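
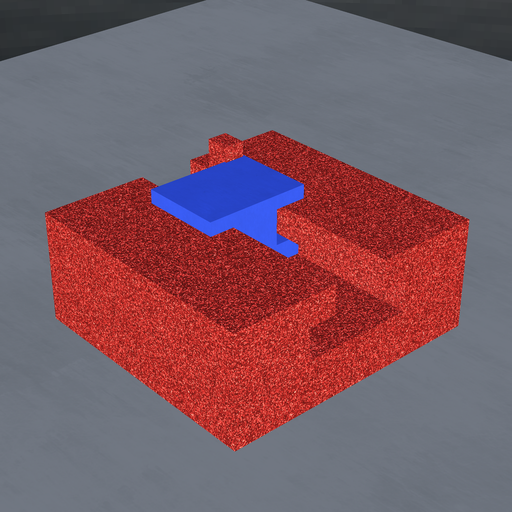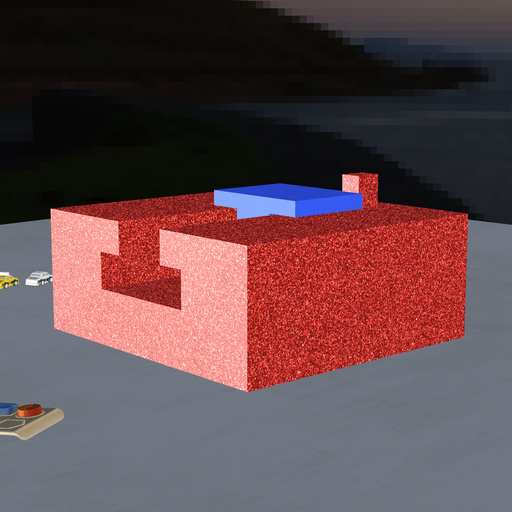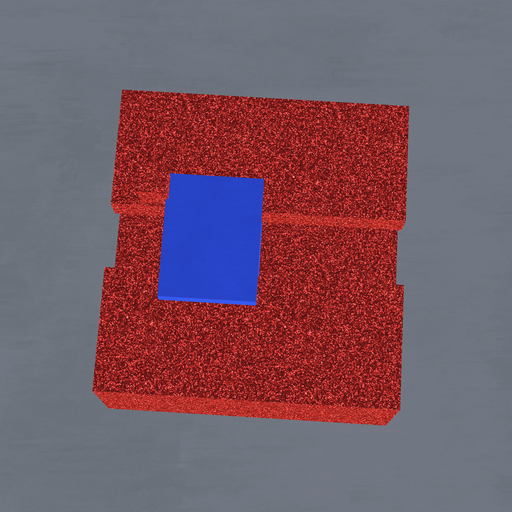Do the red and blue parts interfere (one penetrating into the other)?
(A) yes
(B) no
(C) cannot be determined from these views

(A) yes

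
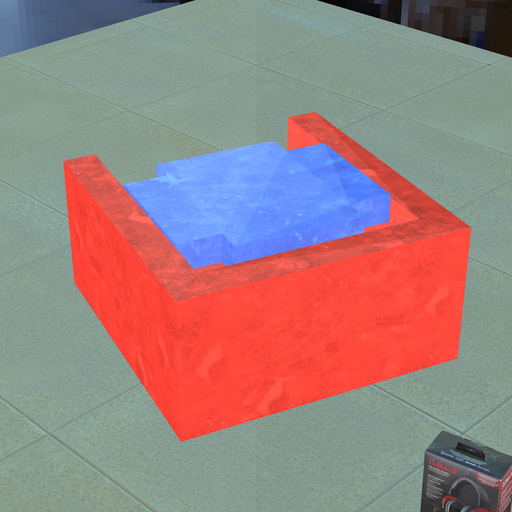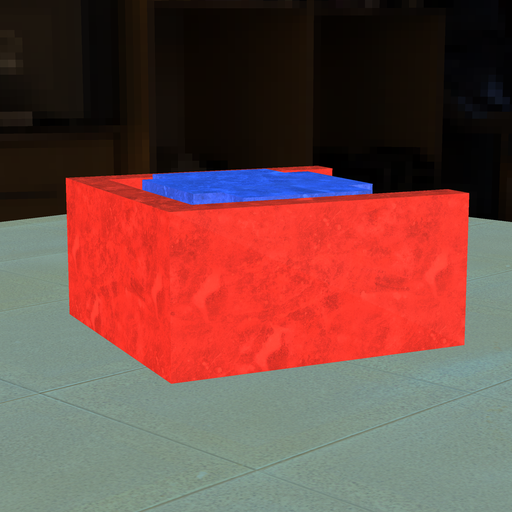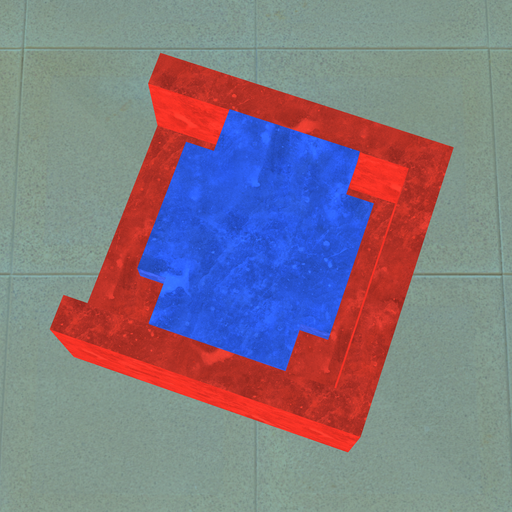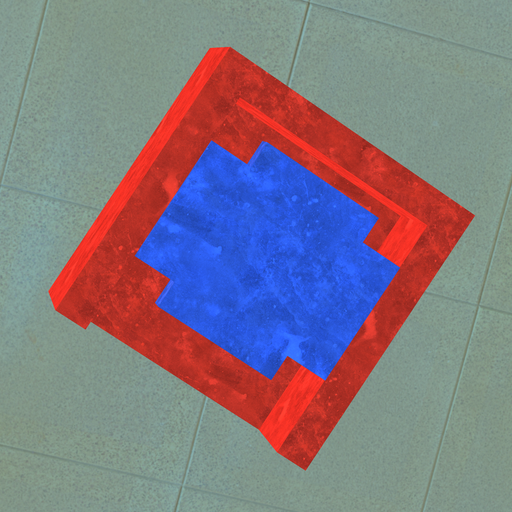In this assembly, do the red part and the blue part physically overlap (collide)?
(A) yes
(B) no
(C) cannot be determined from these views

(B) no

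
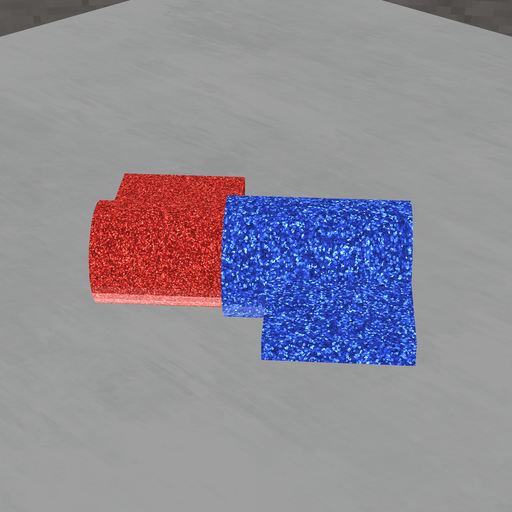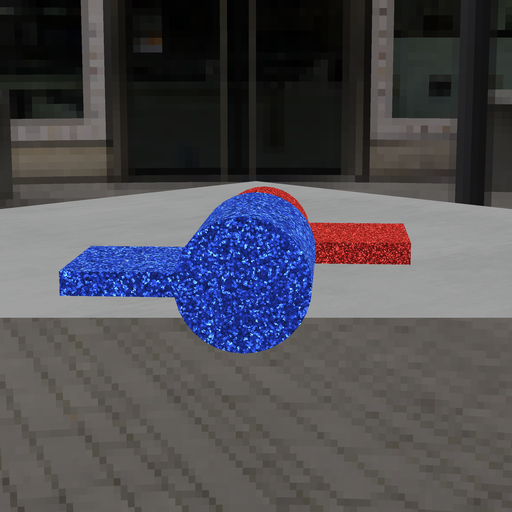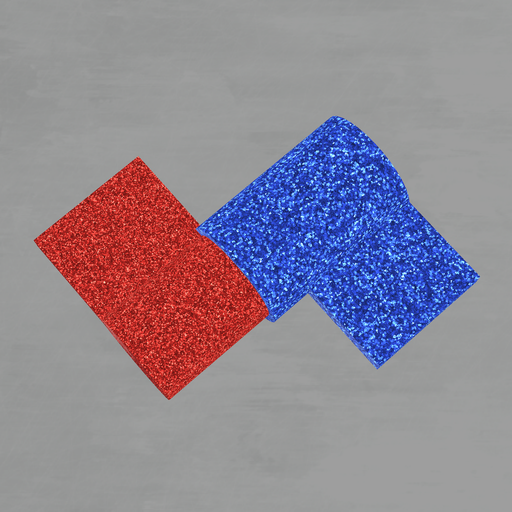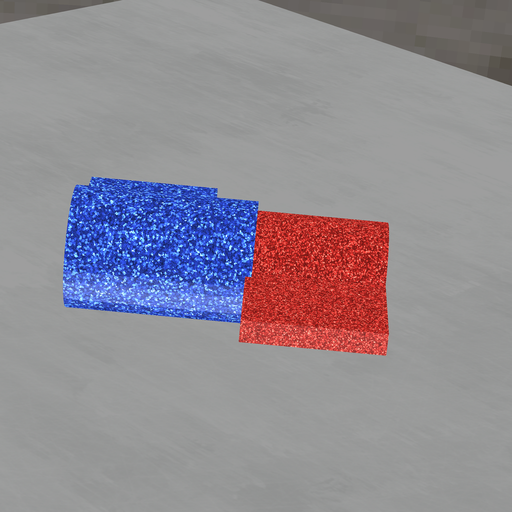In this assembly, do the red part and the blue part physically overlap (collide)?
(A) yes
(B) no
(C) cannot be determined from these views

(A) yes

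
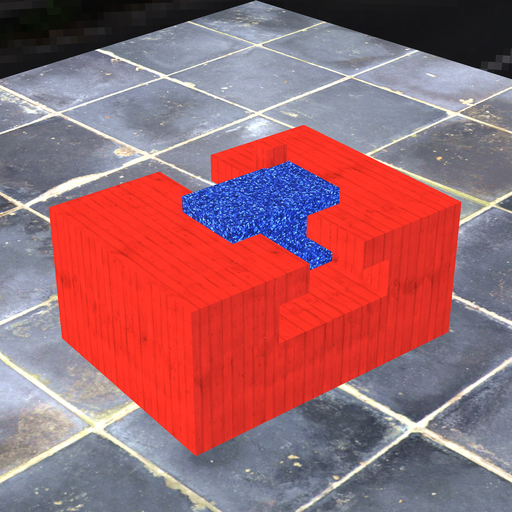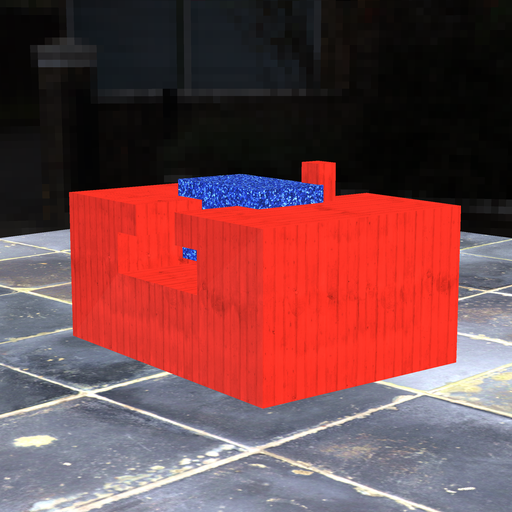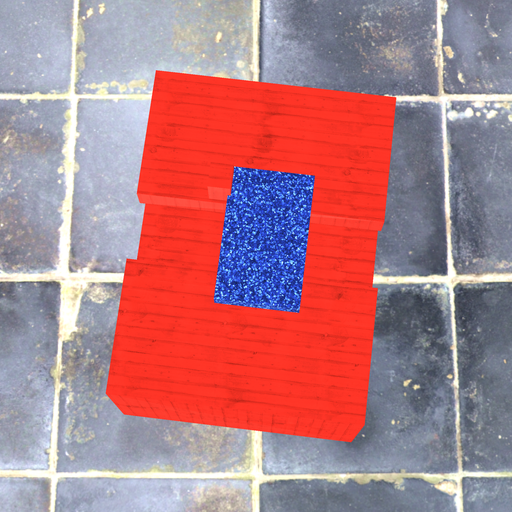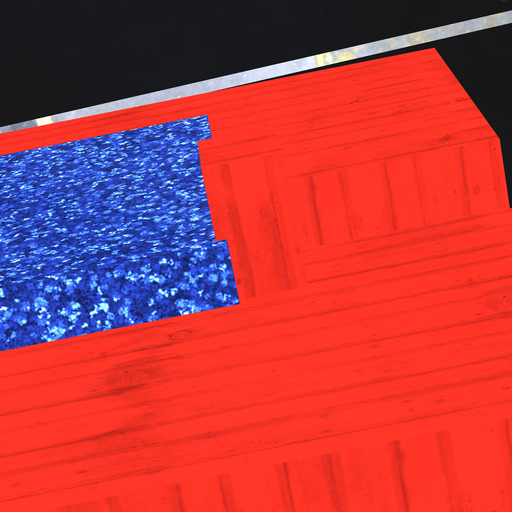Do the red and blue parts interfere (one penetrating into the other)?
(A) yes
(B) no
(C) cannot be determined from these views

(A) yes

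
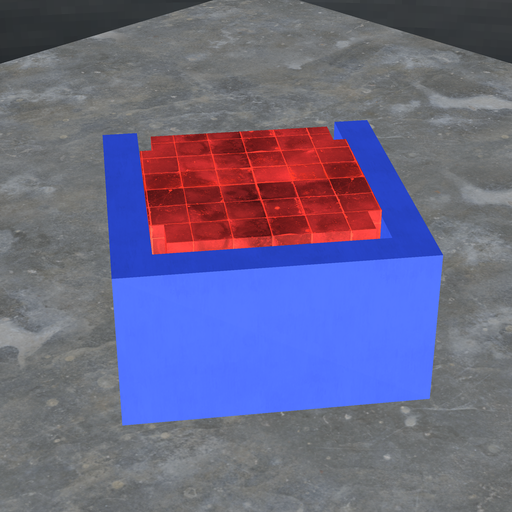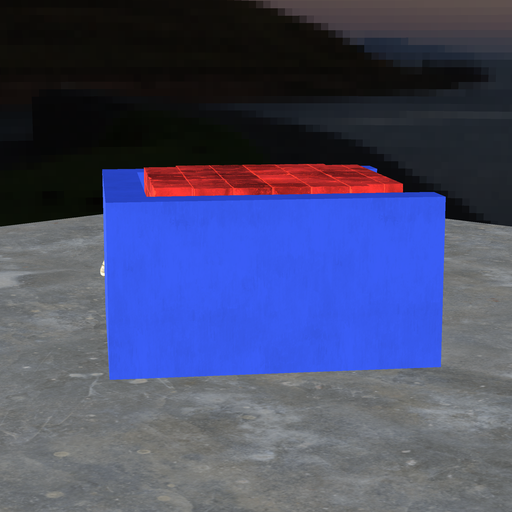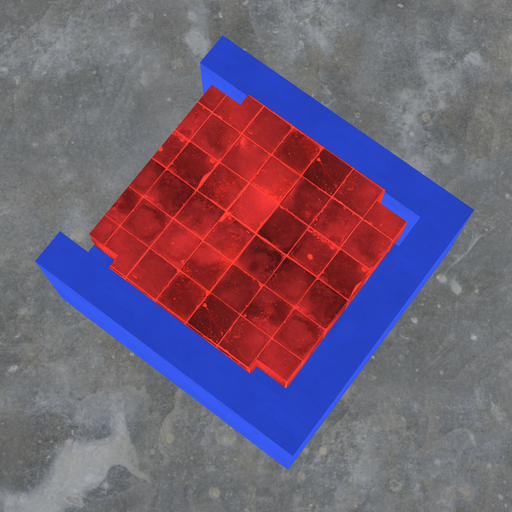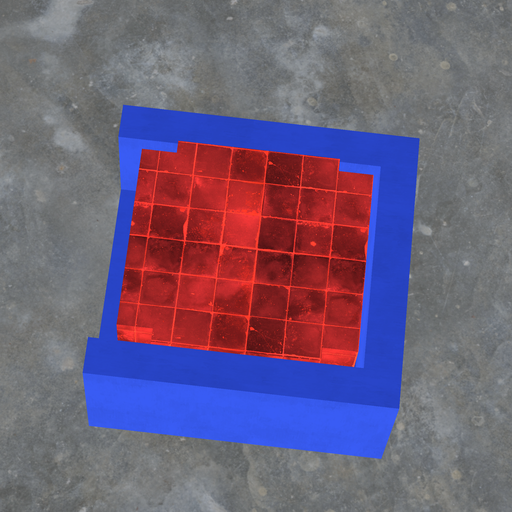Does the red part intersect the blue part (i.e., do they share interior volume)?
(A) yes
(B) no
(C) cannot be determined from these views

(B) no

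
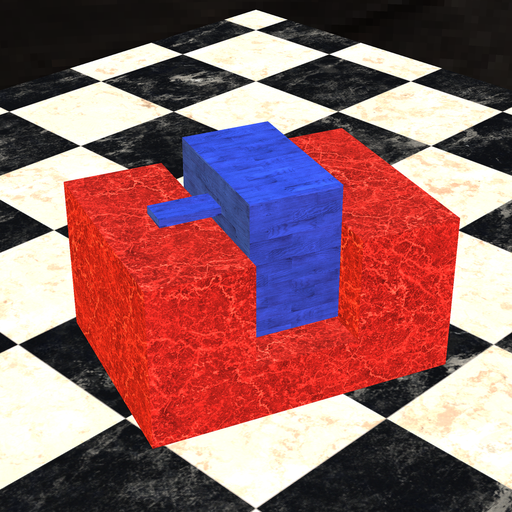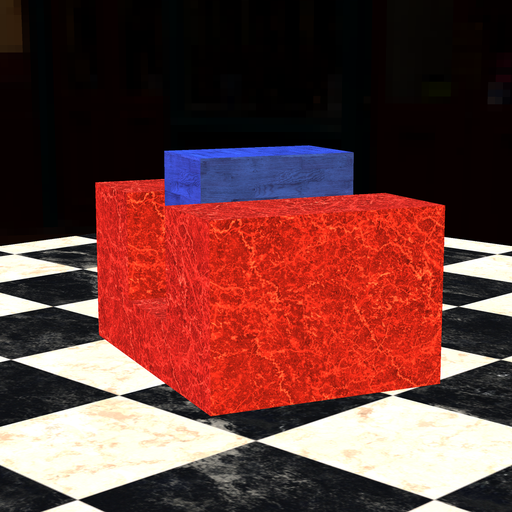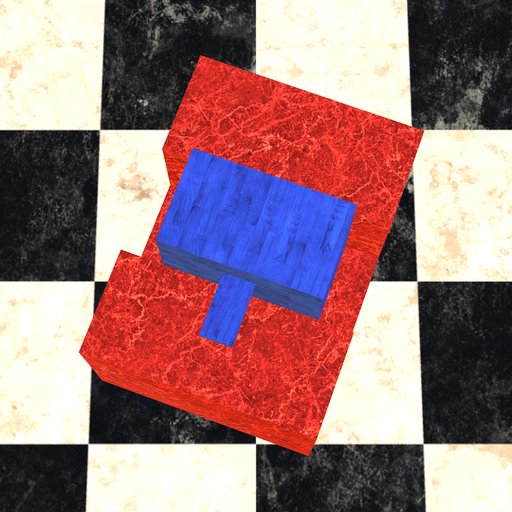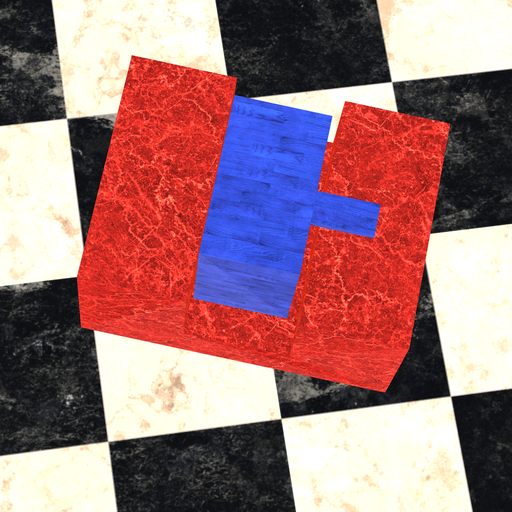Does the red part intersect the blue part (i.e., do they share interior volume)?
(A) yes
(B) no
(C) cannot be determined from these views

(B) no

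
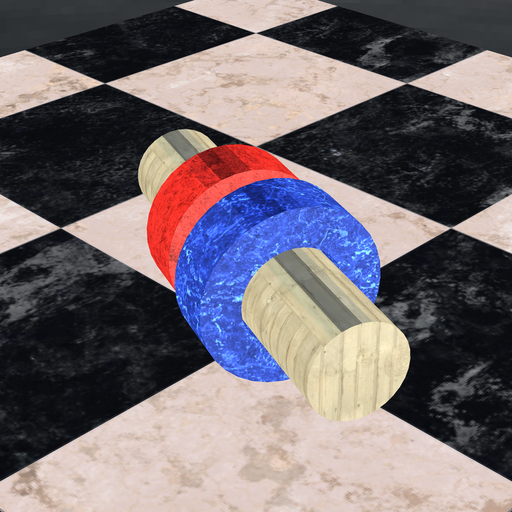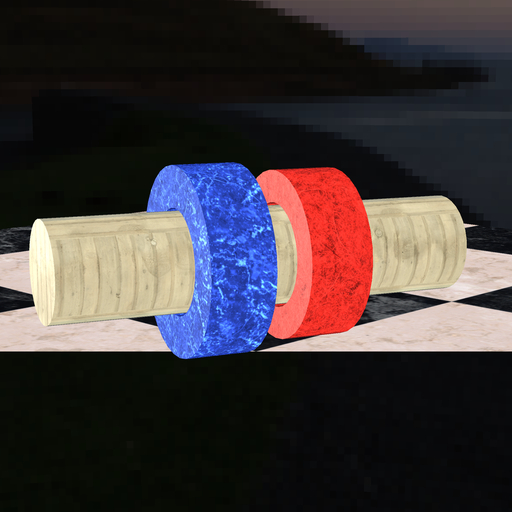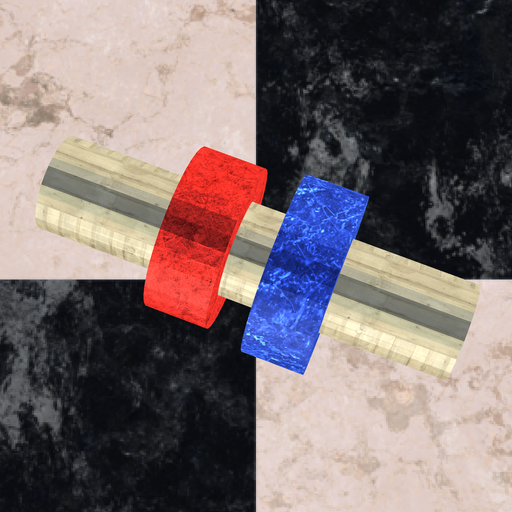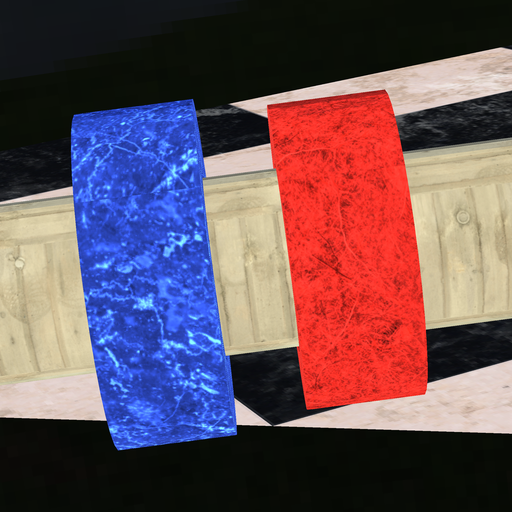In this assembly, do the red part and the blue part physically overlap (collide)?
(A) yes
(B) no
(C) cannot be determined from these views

(B) no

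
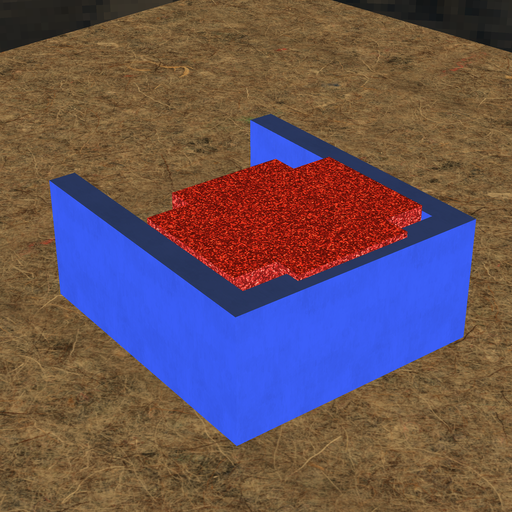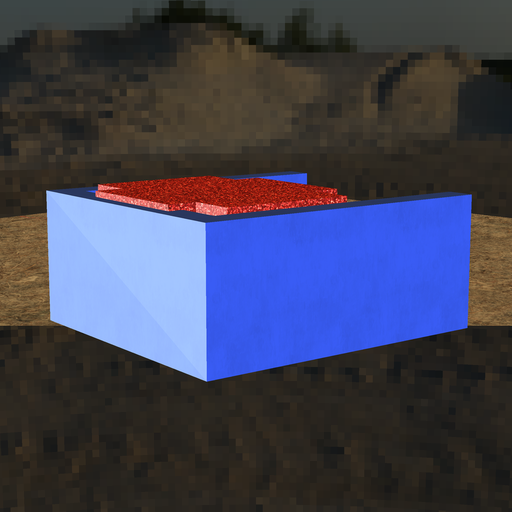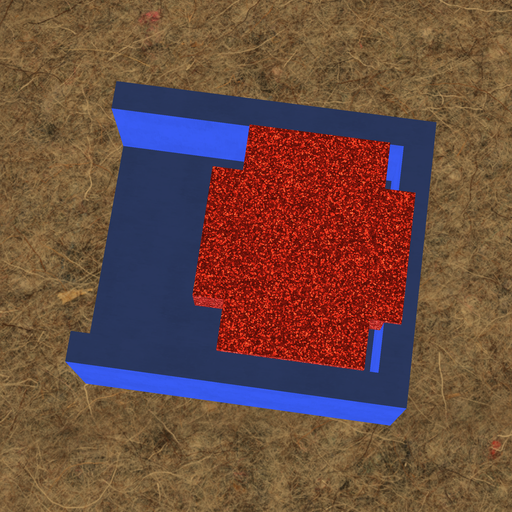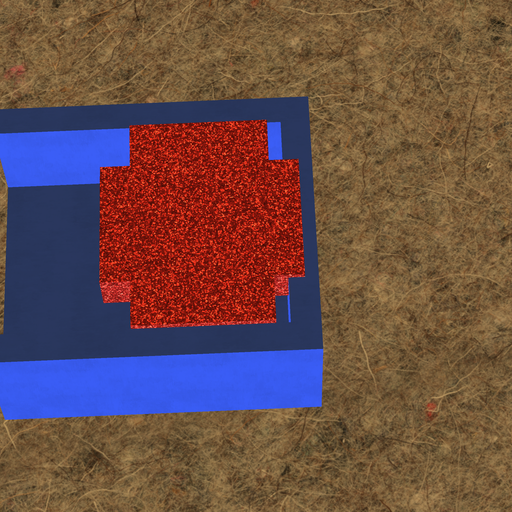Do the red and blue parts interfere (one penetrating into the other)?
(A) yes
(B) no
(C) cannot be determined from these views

(A) yes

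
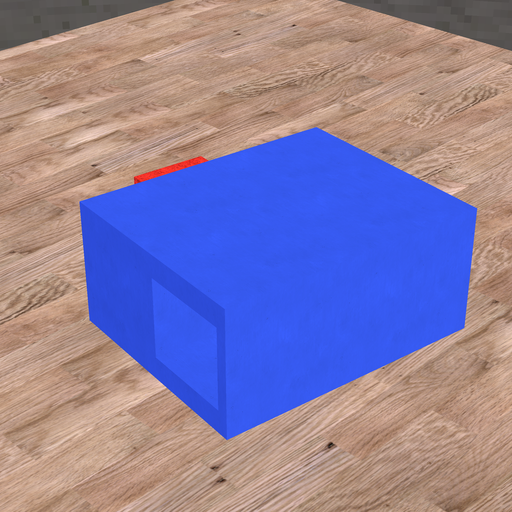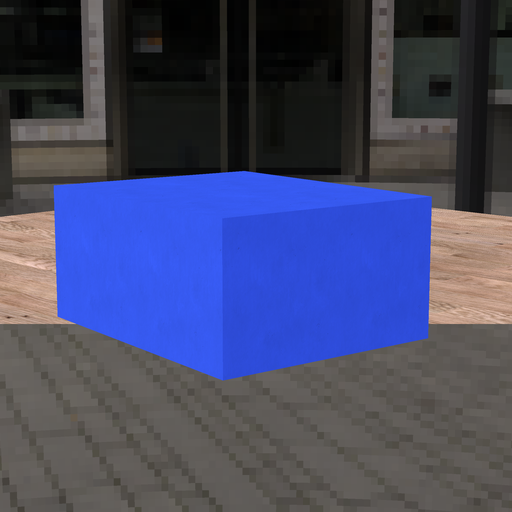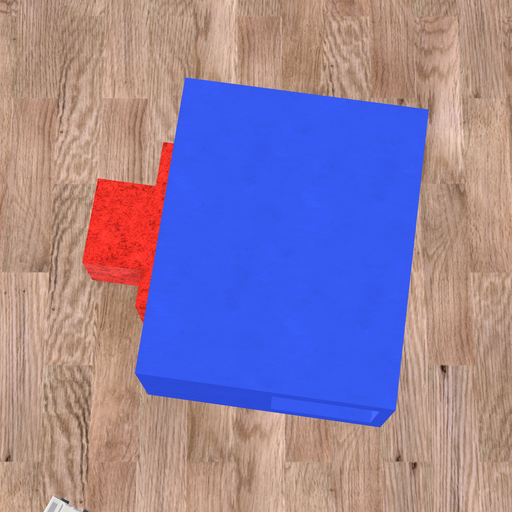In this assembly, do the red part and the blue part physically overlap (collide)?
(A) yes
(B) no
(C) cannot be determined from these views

(C) cannot be determined from these views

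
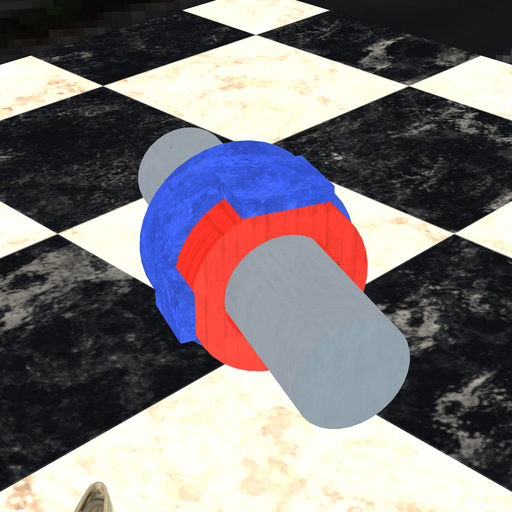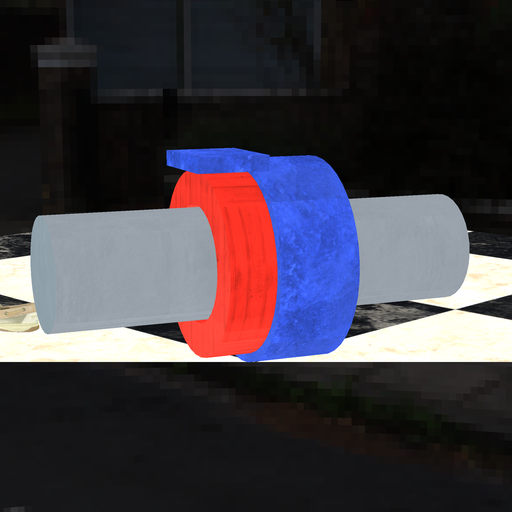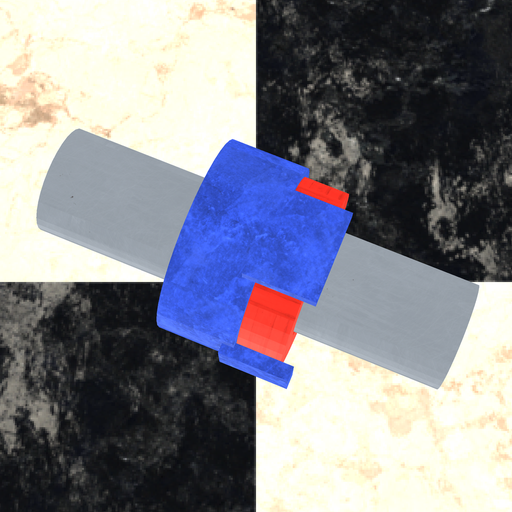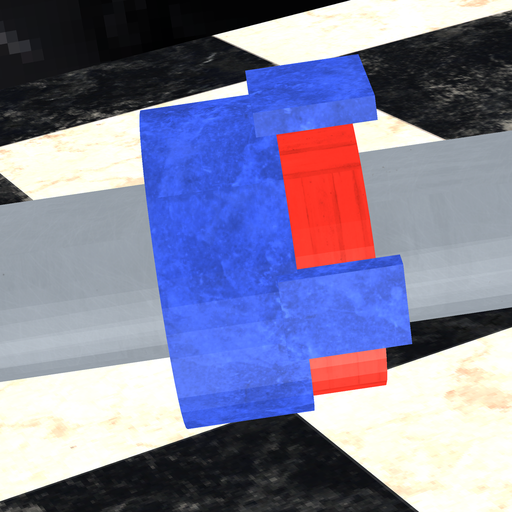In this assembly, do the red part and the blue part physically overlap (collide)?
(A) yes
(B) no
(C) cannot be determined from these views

(A) yes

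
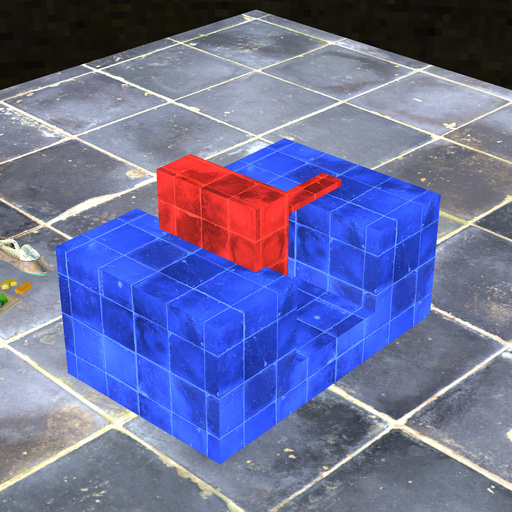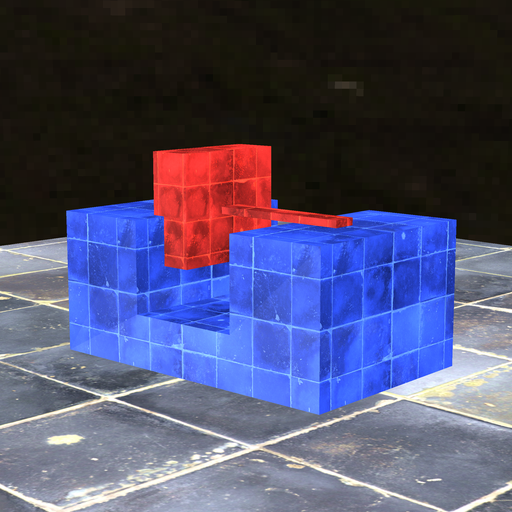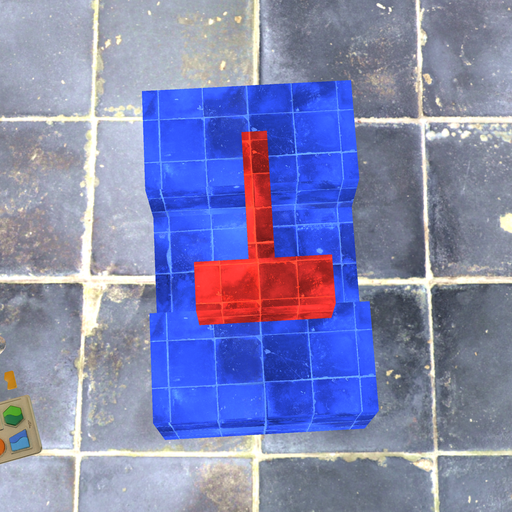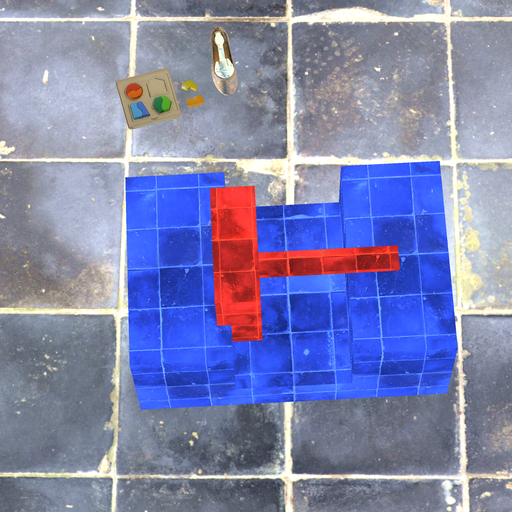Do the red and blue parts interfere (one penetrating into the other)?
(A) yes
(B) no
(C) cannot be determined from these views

(A) yes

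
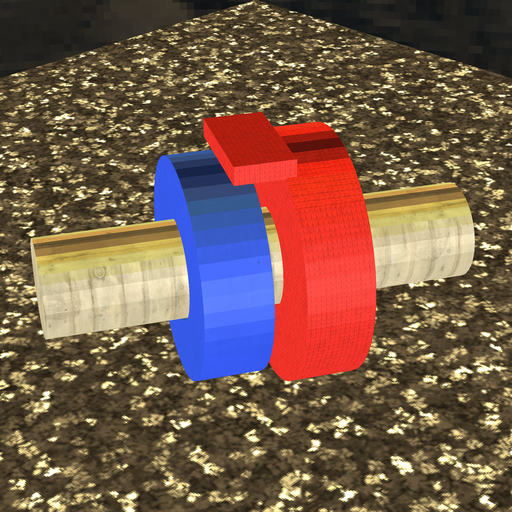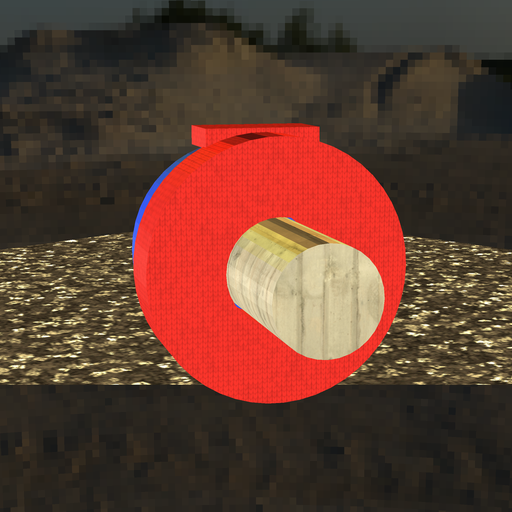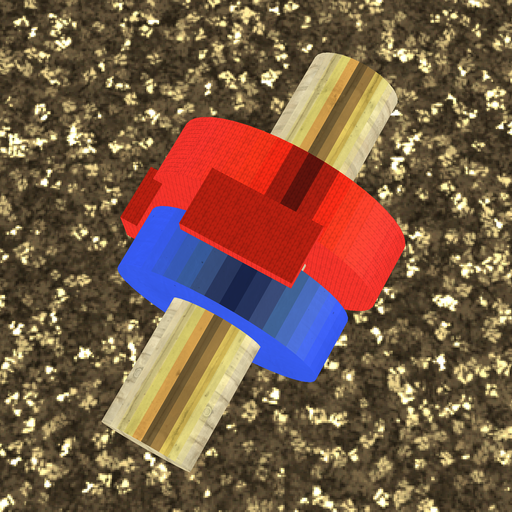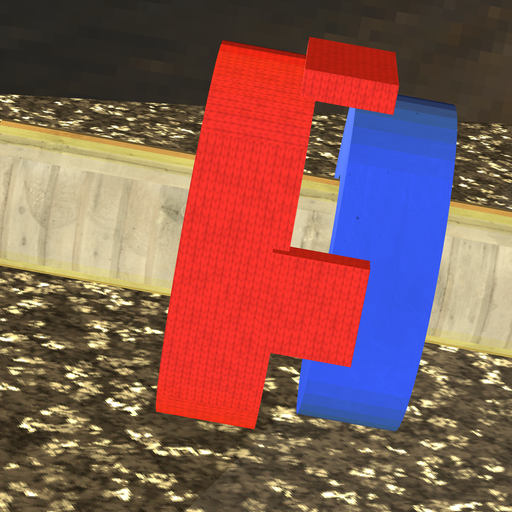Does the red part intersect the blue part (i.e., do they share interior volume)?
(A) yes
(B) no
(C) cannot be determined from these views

(B) no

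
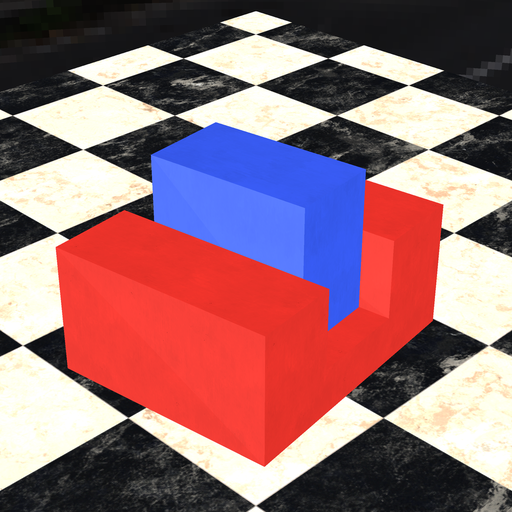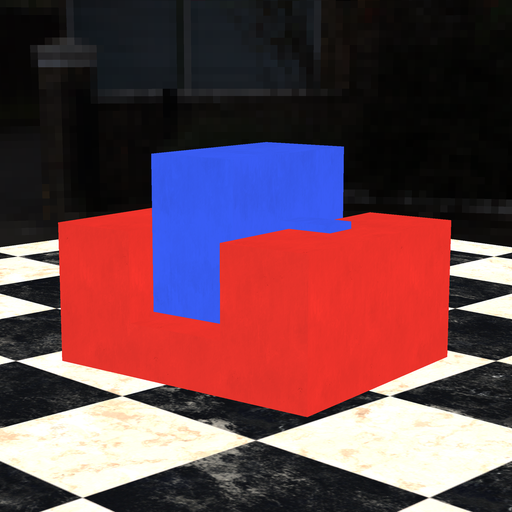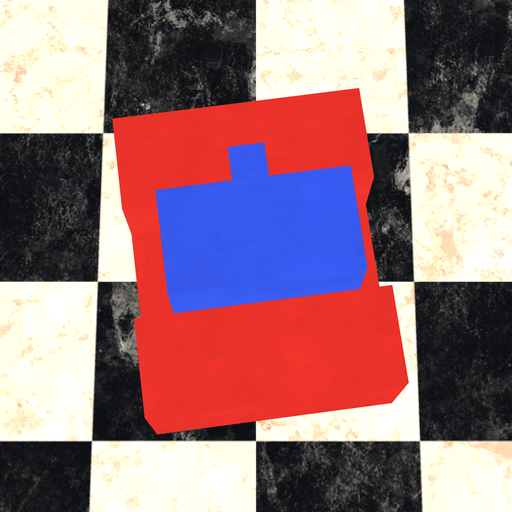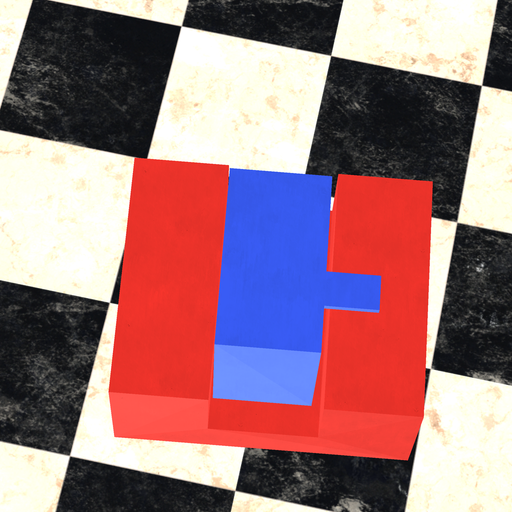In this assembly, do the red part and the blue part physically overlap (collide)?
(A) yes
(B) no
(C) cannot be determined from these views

(B) no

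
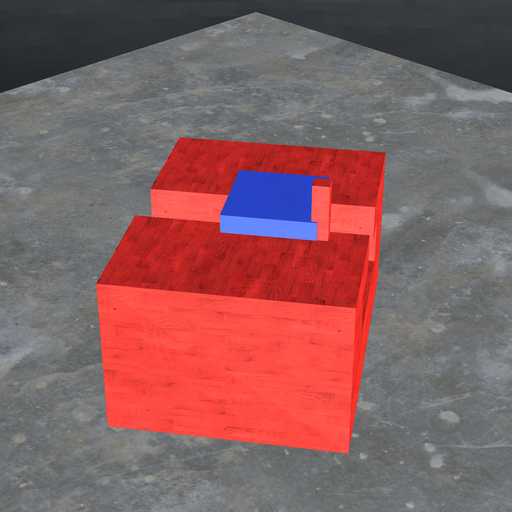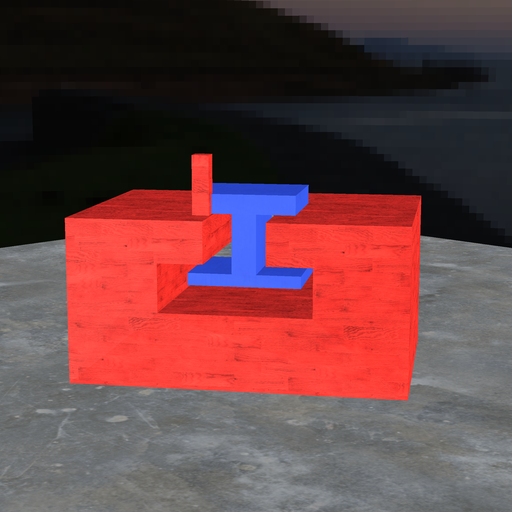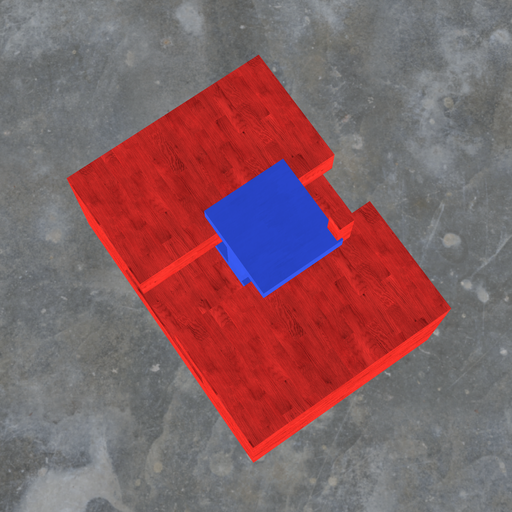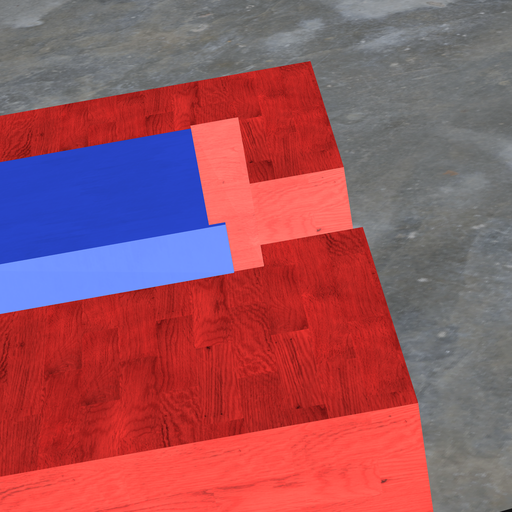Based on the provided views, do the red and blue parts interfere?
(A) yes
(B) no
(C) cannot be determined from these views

(A) yes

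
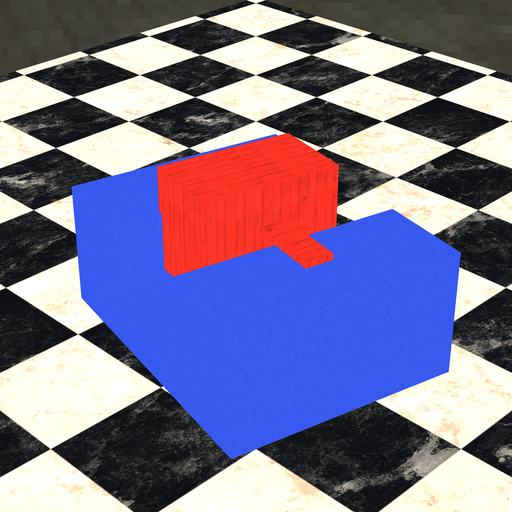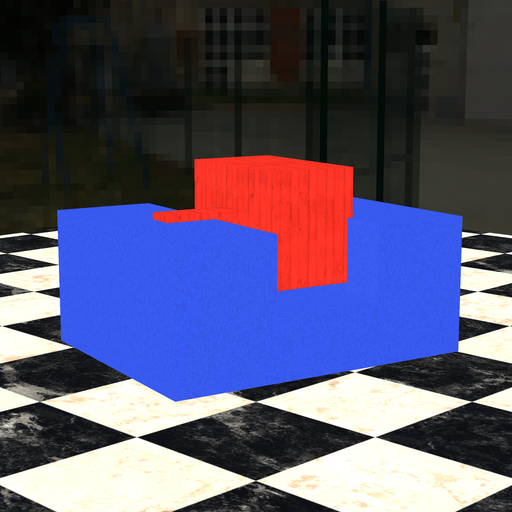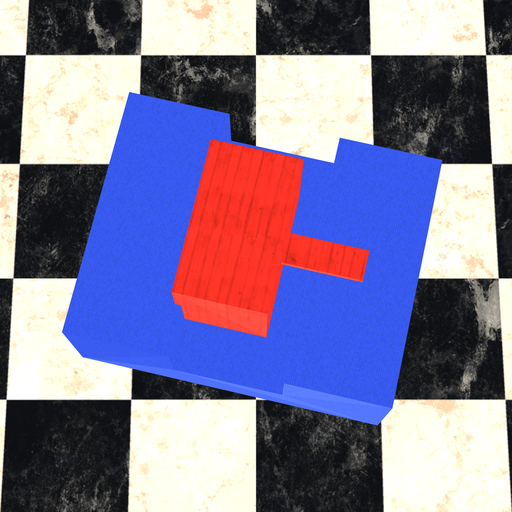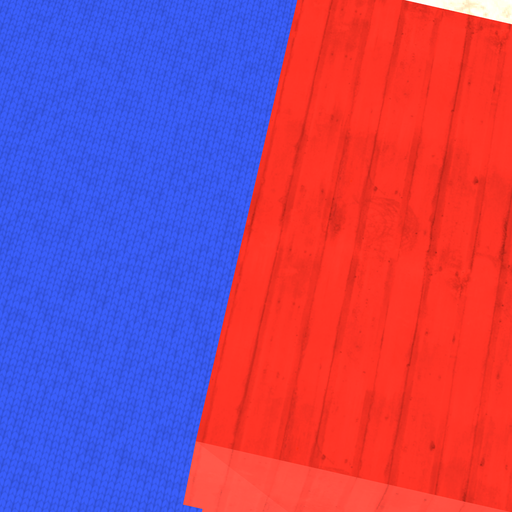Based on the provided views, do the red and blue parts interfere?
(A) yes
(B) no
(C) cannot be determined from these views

(A) yes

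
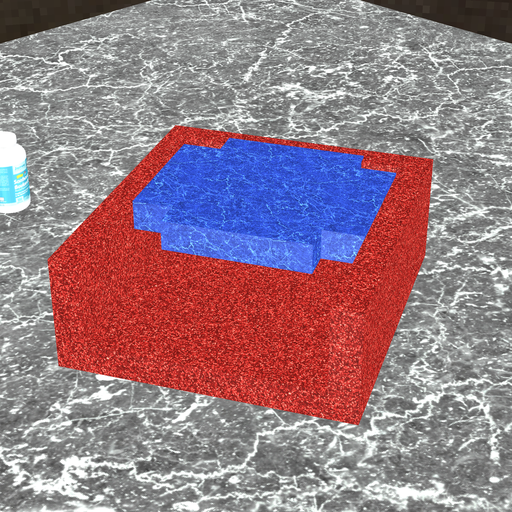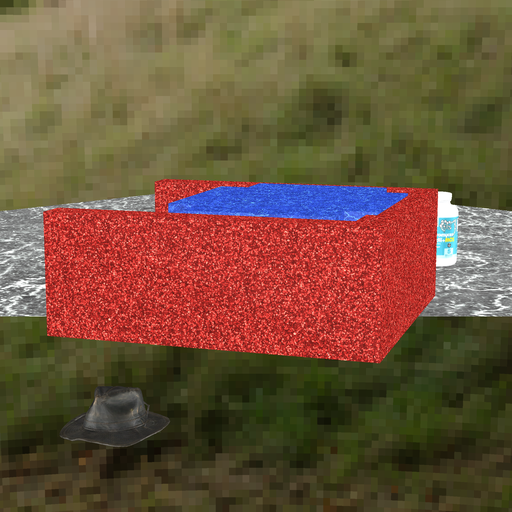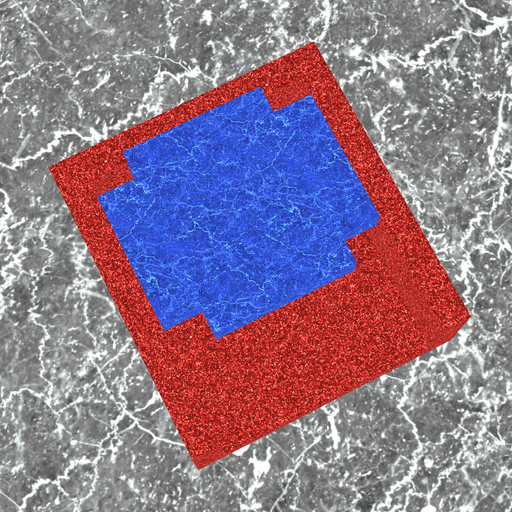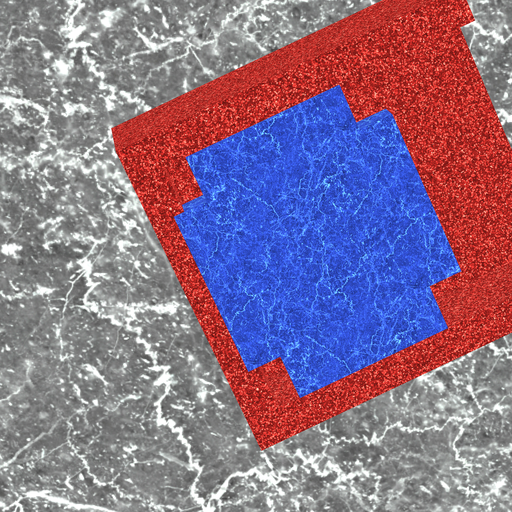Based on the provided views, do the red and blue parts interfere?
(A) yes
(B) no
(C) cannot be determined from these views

(A) yes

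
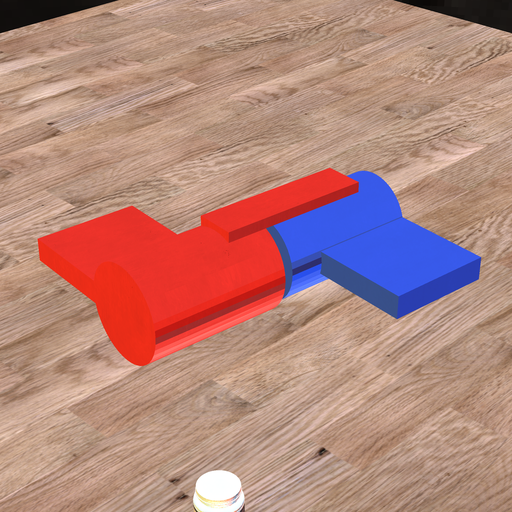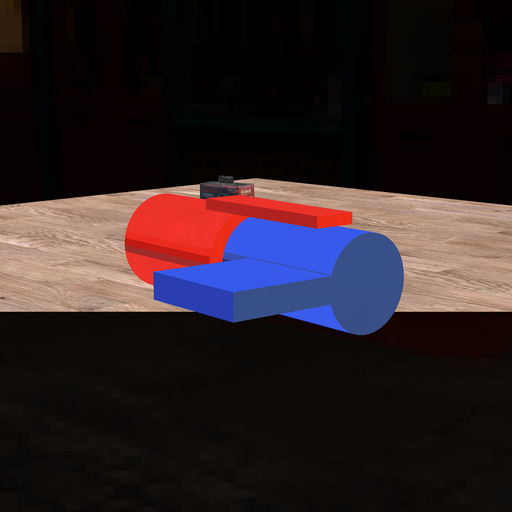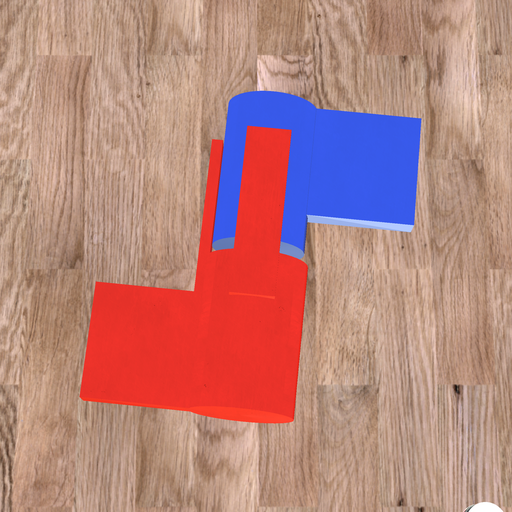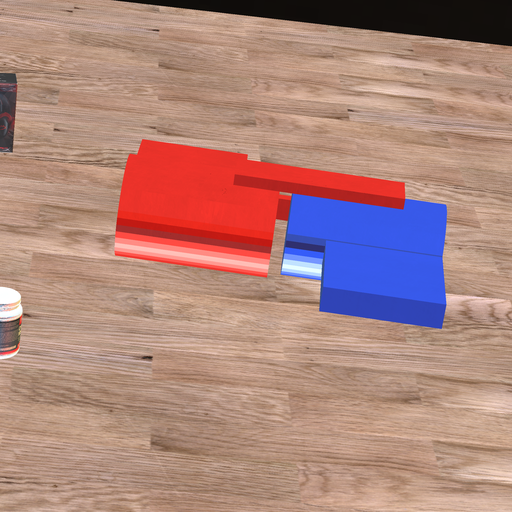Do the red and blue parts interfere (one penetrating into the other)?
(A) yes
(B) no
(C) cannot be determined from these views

(B) no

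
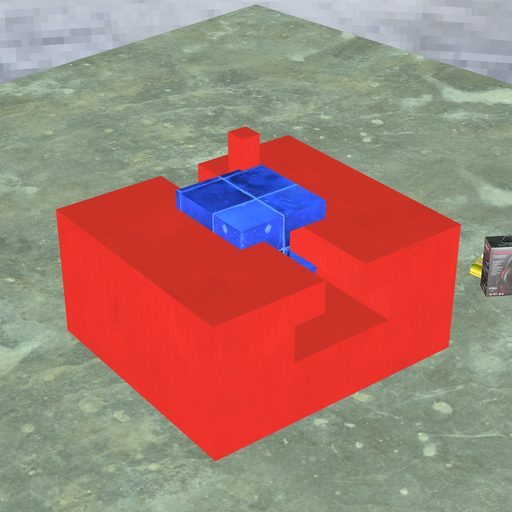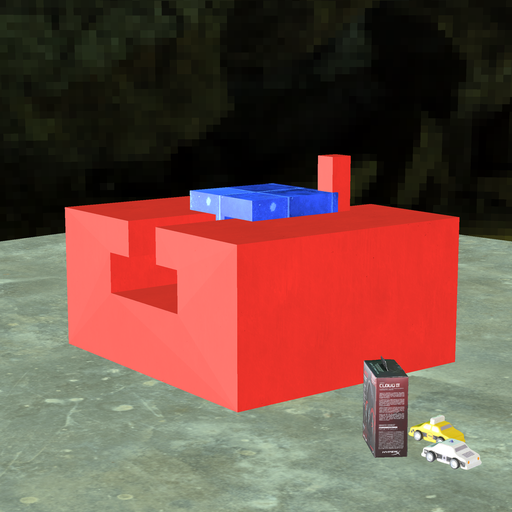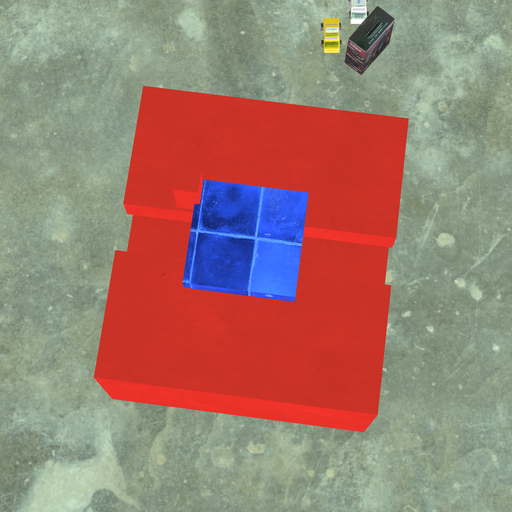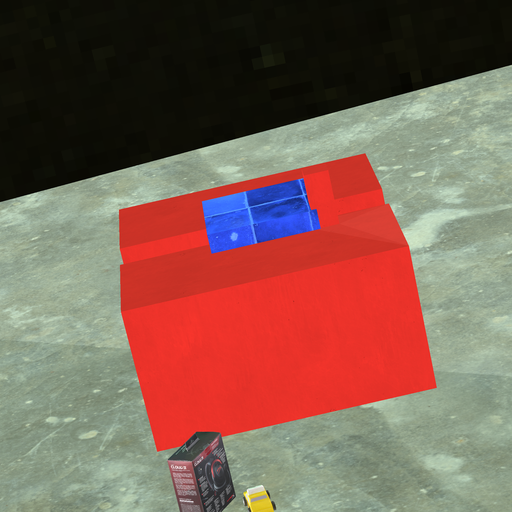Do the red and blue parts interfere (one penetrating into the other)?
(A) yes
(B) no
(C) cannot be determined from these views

(A) yes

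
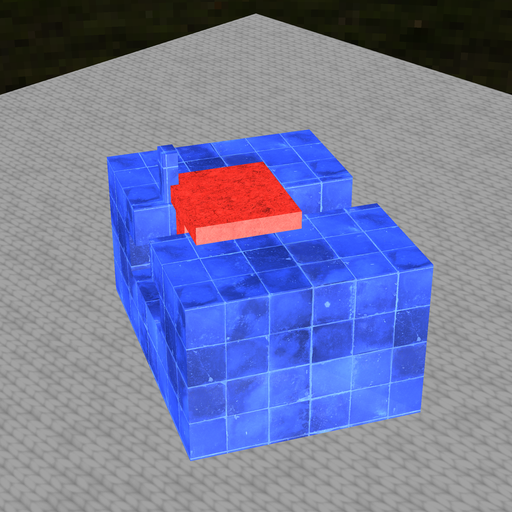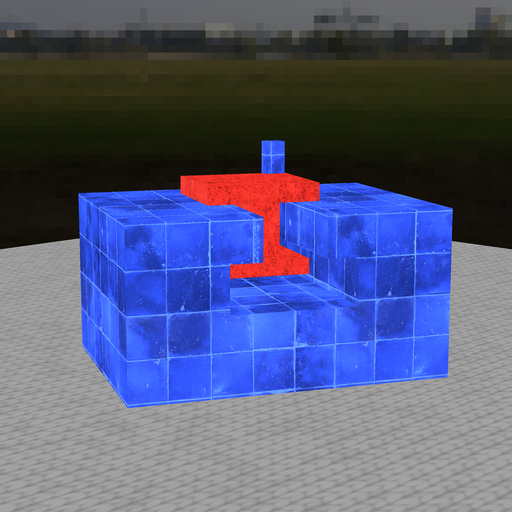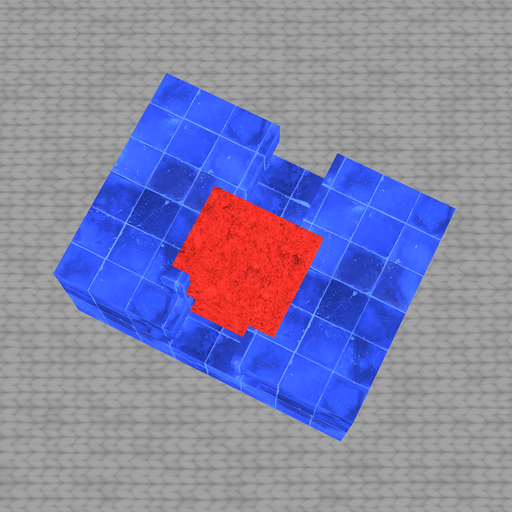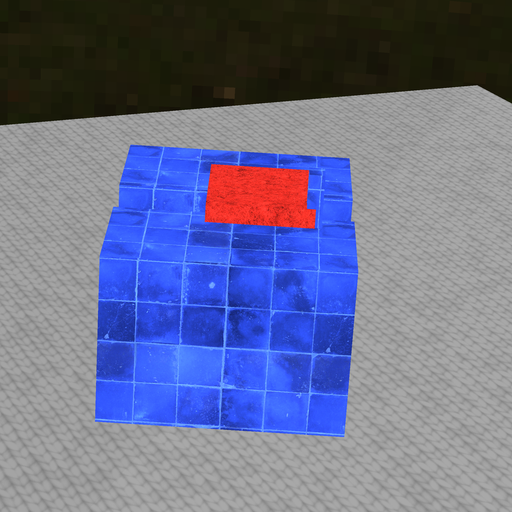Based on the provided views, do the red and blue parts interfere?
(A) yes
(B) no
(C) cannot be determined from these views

(A) yes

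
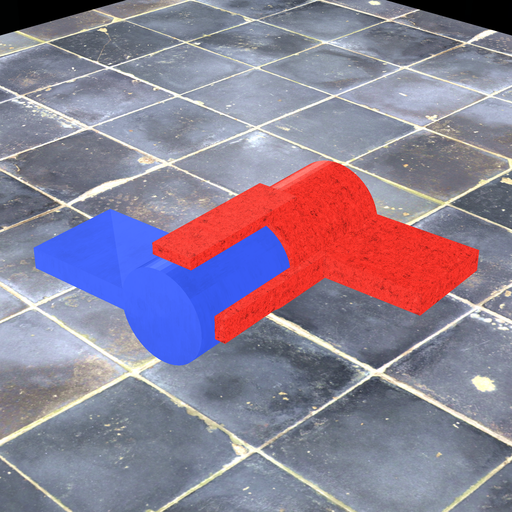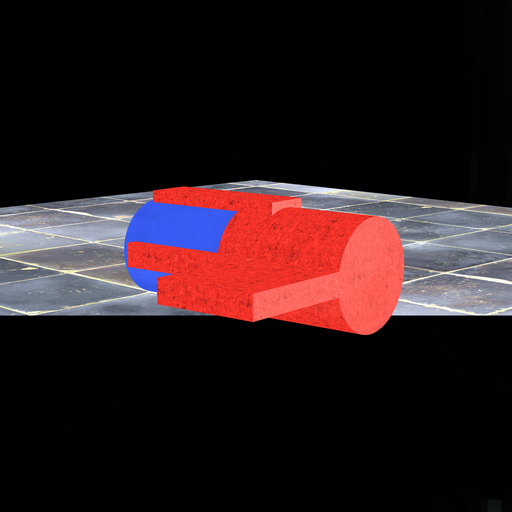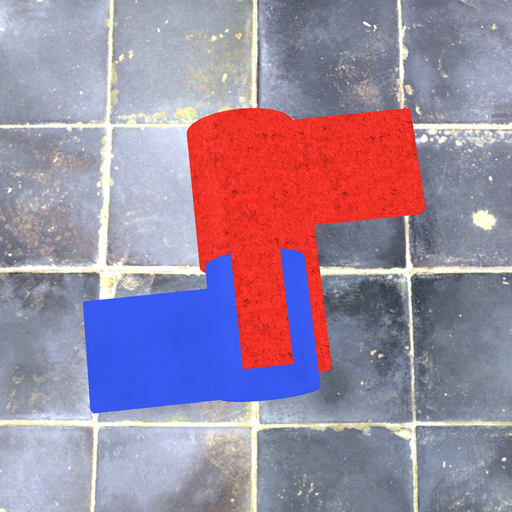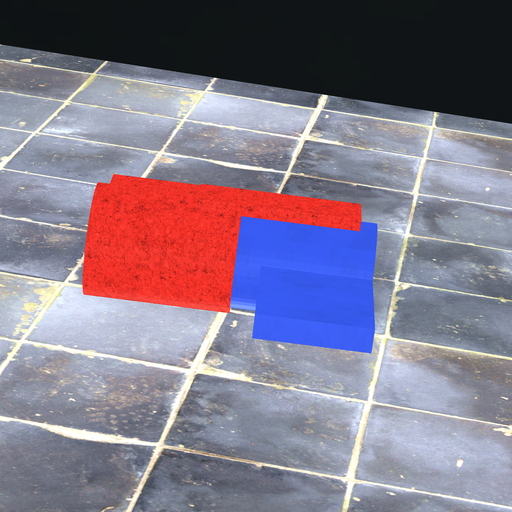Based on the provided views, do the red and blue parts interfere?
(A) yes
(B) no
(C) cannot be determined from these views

(A) yes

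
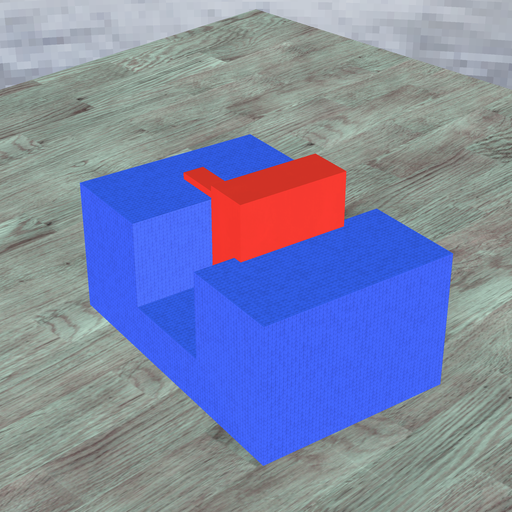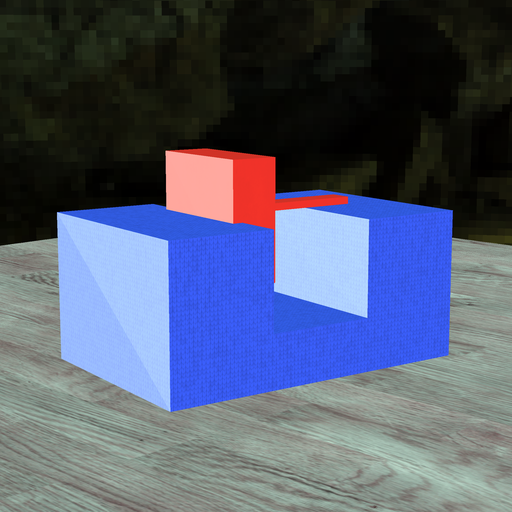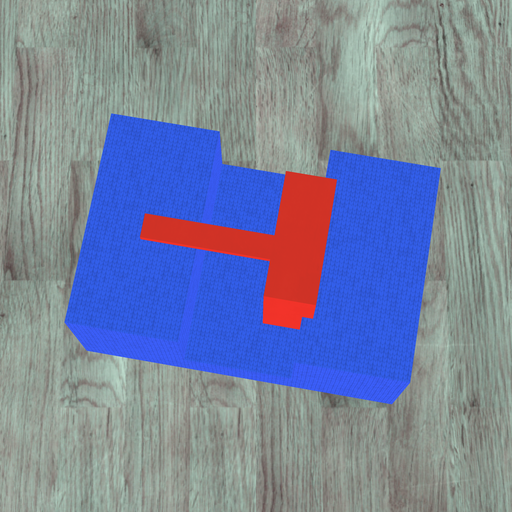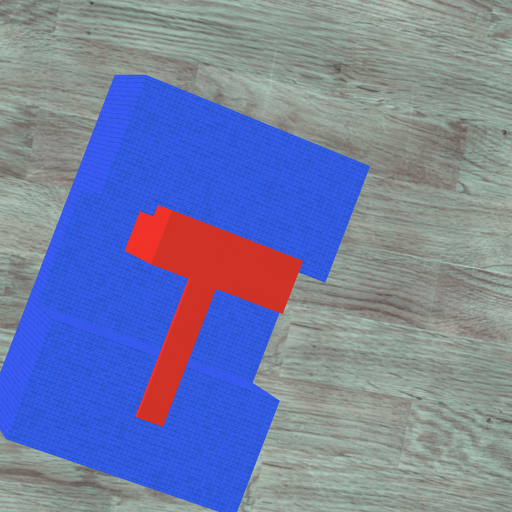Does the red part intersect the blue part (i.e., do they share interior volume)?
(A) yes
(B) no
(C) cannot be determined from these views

(A) yes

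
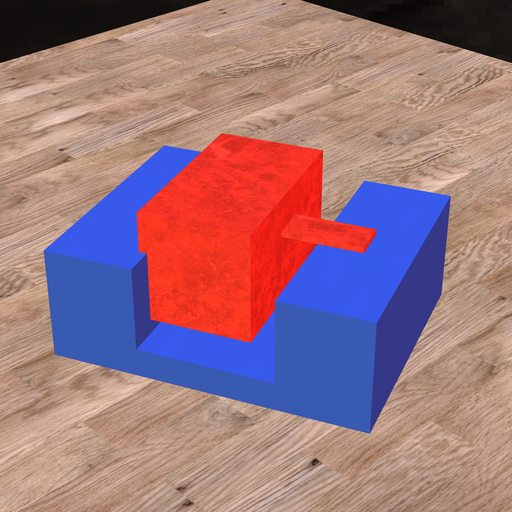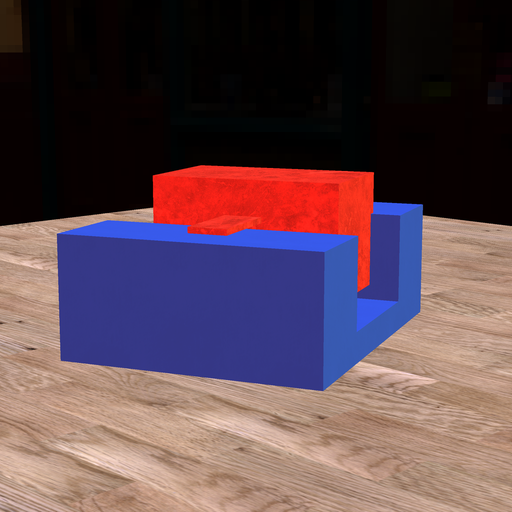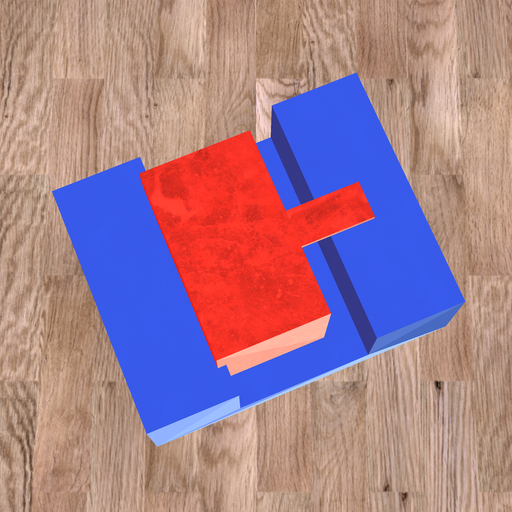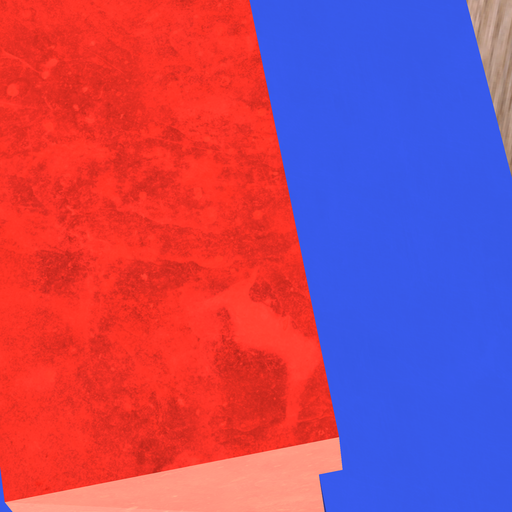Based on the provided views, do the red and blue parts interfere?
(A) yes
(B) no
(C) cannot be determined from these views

(A) yes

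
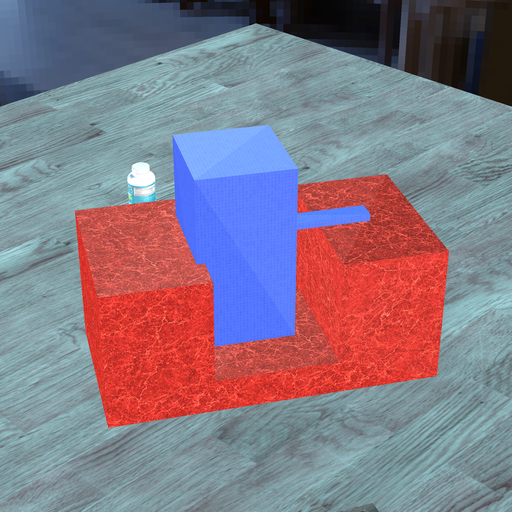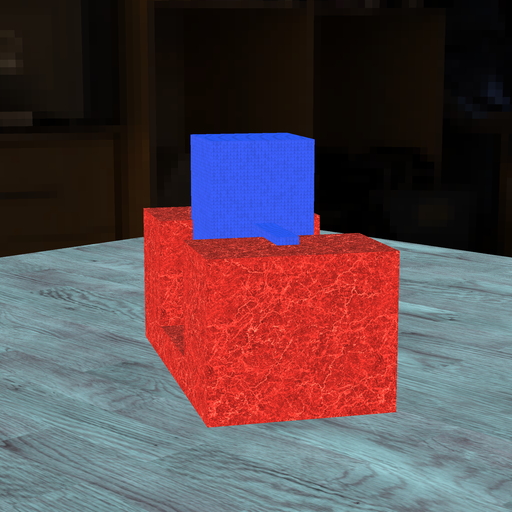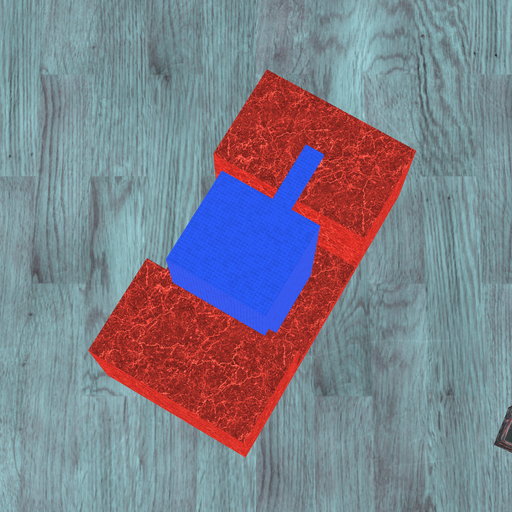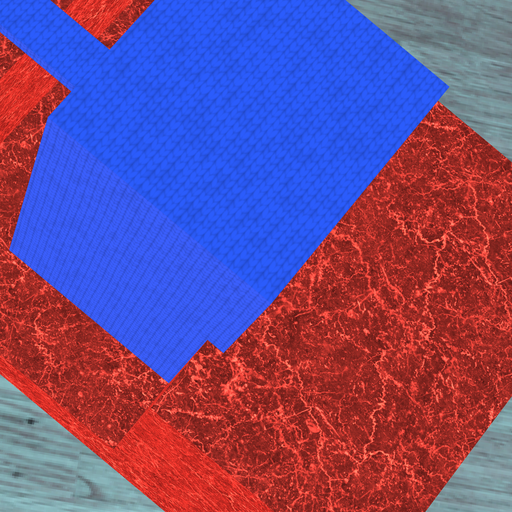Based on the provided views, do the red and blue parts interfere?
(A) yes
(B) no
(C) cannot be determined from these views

(A) yes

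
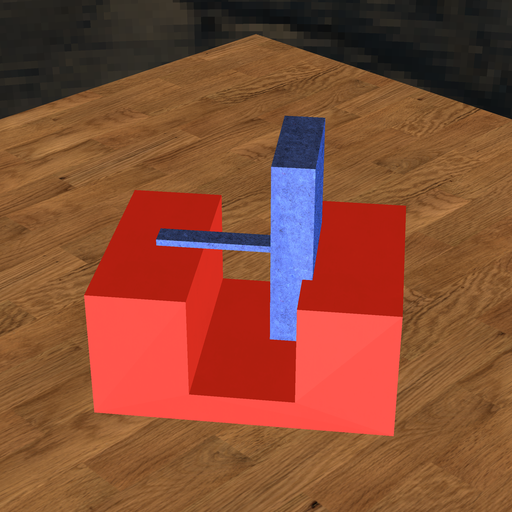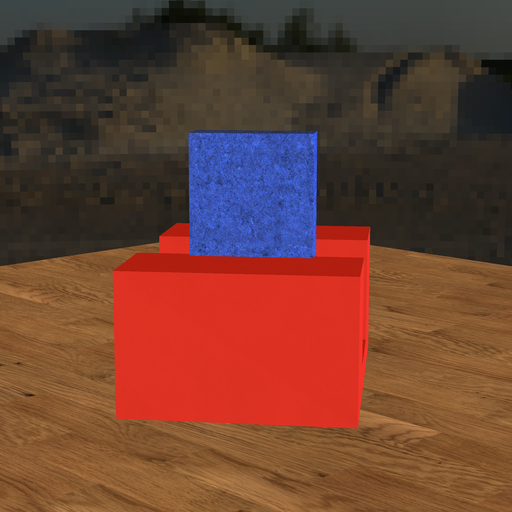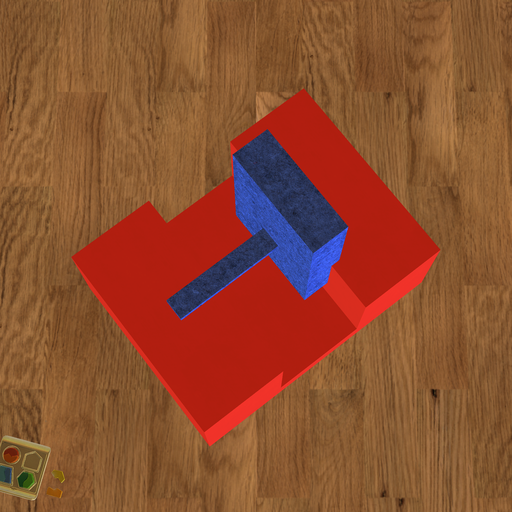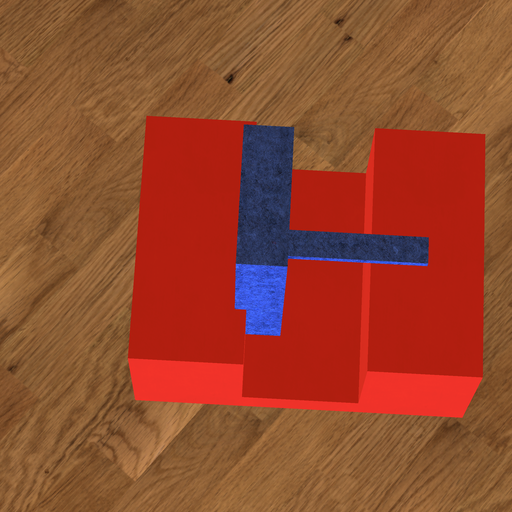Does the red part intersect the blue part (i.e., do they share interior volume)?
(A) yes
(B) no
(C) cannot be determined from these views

(A) yes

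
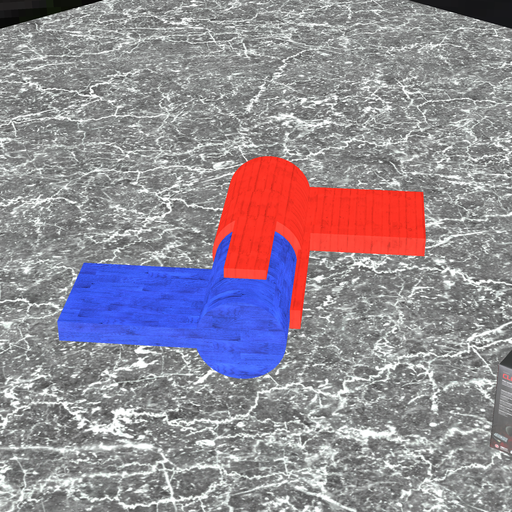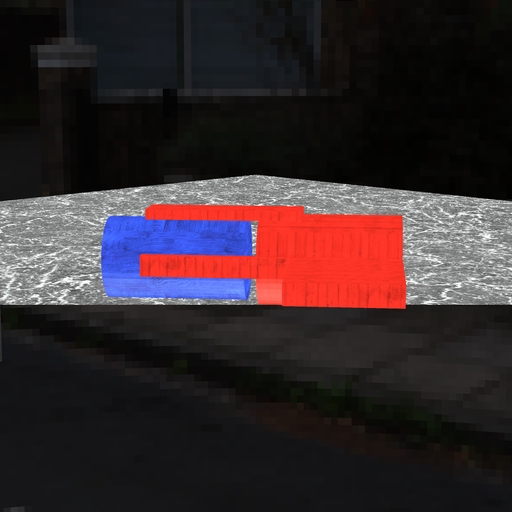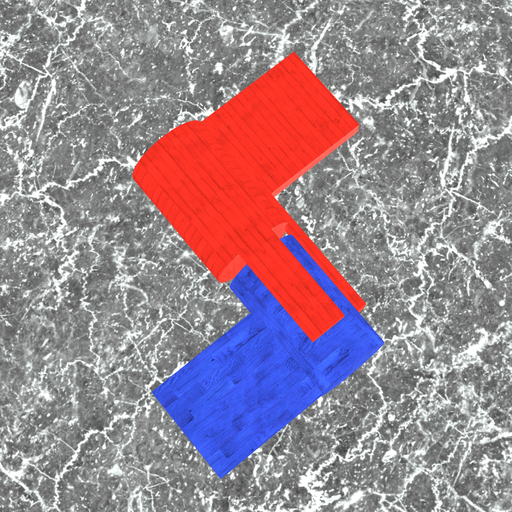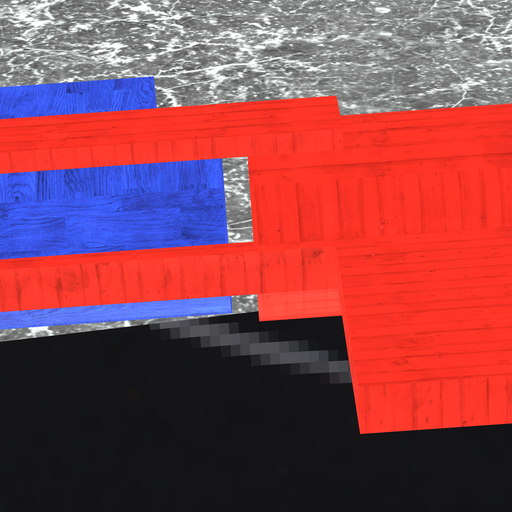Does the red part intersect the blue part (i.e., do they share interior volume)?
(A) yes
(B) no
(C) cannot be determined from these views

(B) no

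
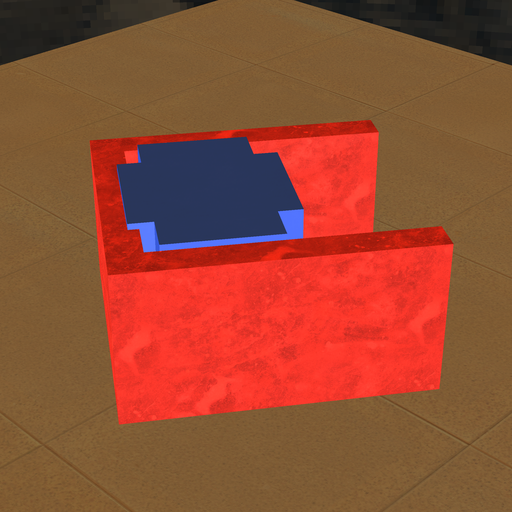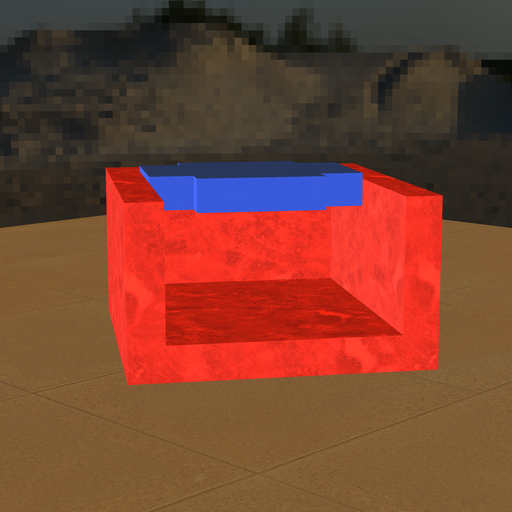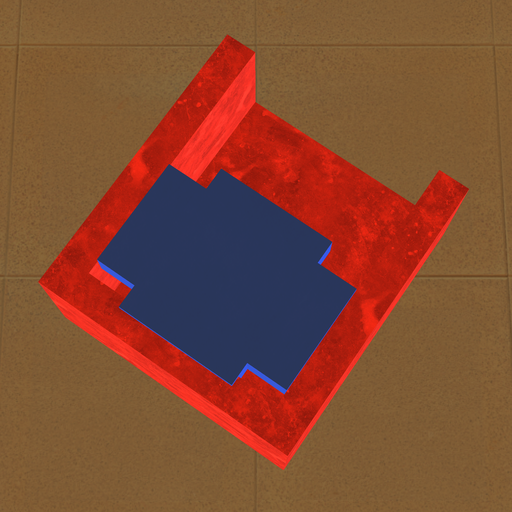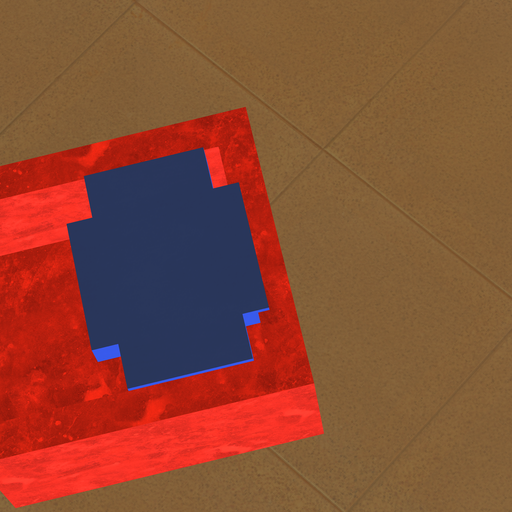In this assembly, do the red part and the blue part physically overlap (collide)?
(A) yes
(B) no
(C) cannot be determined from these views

(A) yes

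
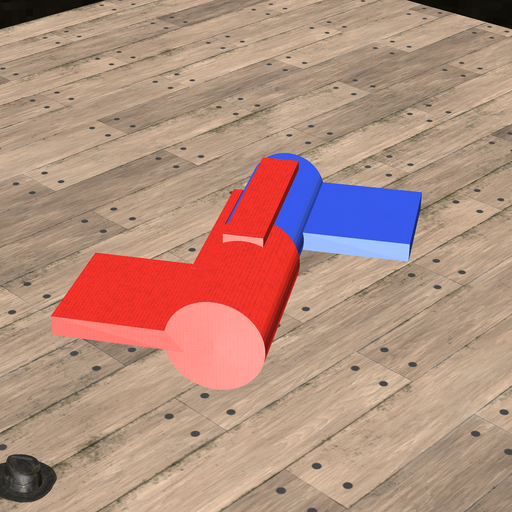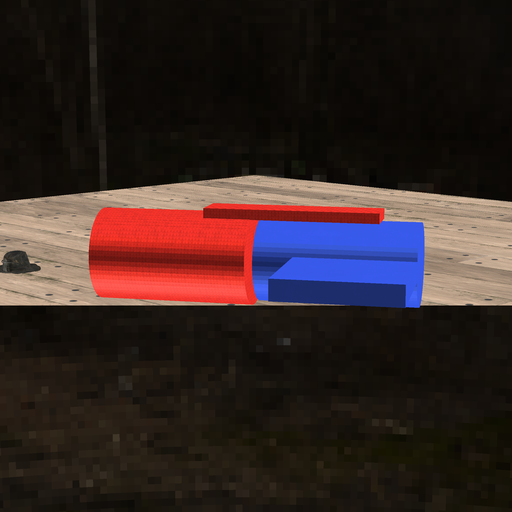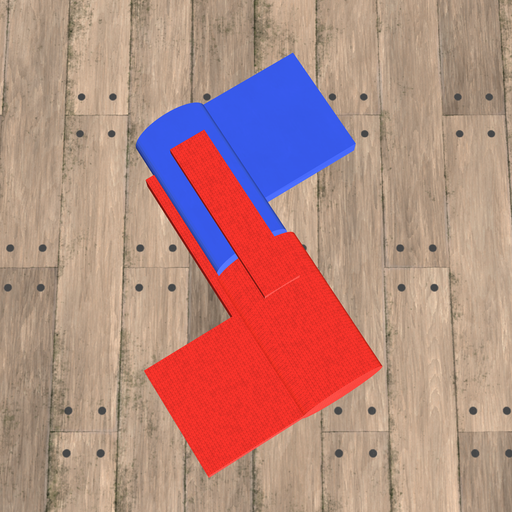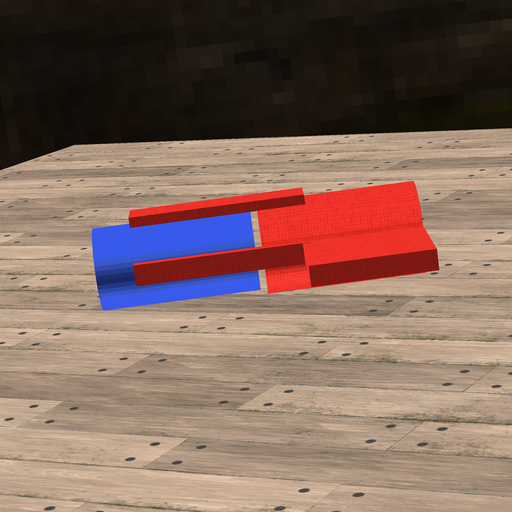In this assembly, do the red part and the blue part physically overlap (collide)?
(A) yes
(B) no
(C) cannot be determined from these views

(B) no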